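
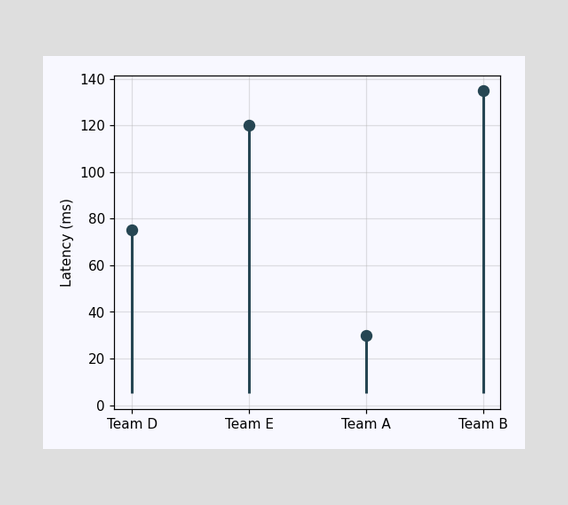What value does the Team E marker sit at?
120ms

The Team E marker sits at 120ms.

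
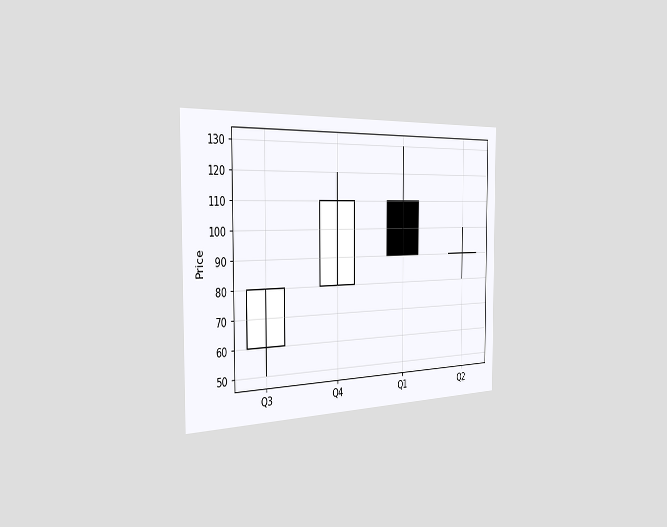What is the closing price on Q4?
The chart is viewed slightly from the left. The Q4 candle closes at 110.

110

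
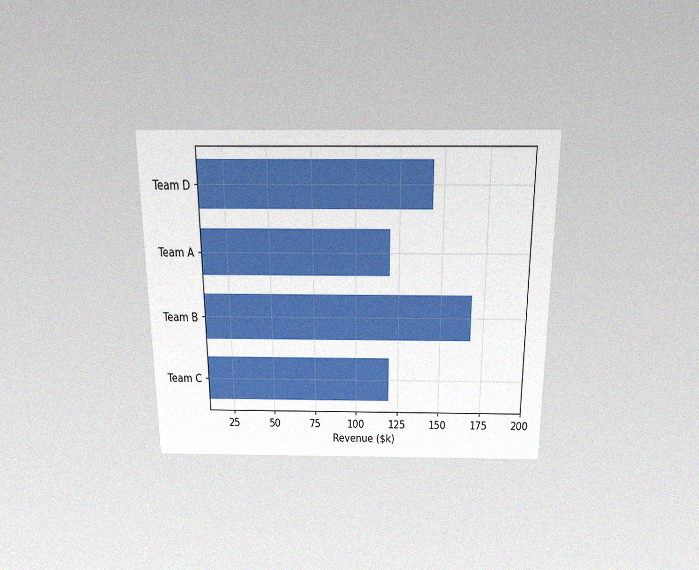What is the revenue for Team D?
The chart is viewed slightly from above, with some photo noise. Reading along the chart's x-axis, the Team D bar reaches $144k.

$144k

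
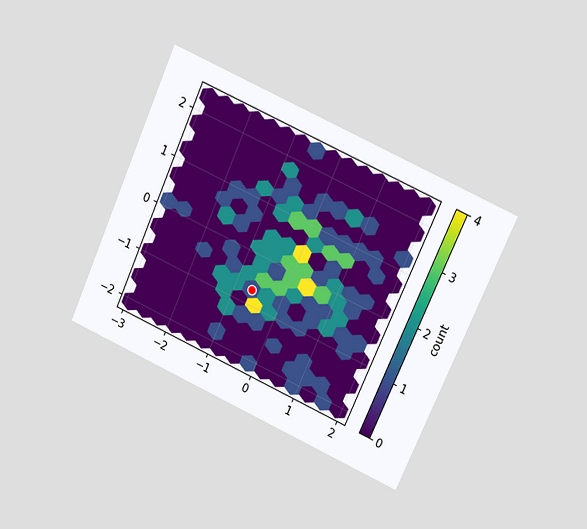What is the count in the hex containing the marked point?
The chart is tilted about 24° clockwise and viewed at a slight angle. The marked hex reads 1 on the colorbar.

1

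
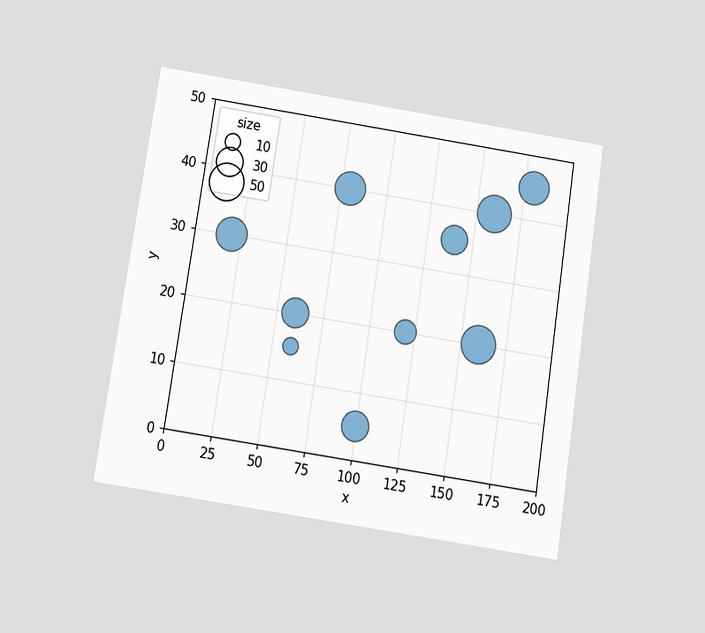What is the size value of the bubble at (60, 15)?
The chart is tilted about 9° clockwise and viewed slightly from below. Matching the bubble at (60, 15) against the size legend gives 10.

10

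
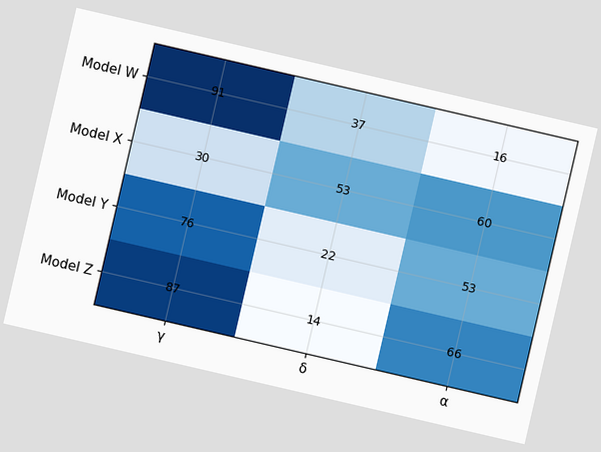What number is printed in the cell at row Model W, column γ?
The chart is tilted about 13° clockwise. The (Model W, γ) cell reads 91.

91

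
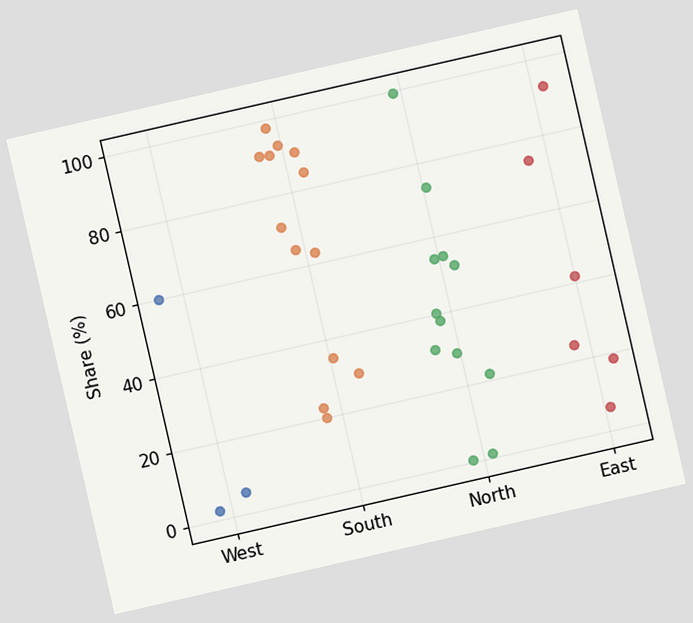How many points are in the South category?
13

The chart is tilted about 13° counter-clockwise. Counting the markers in the South column gives 13.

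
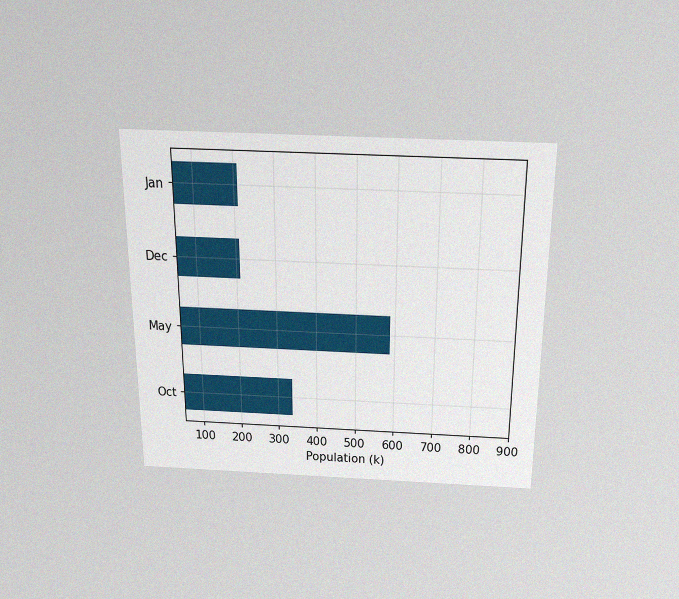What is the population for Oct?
336k

The chart is viewed slightly from above, with some photo noise. Reading along the chart's x-axis, the Oct bar reaches 336k.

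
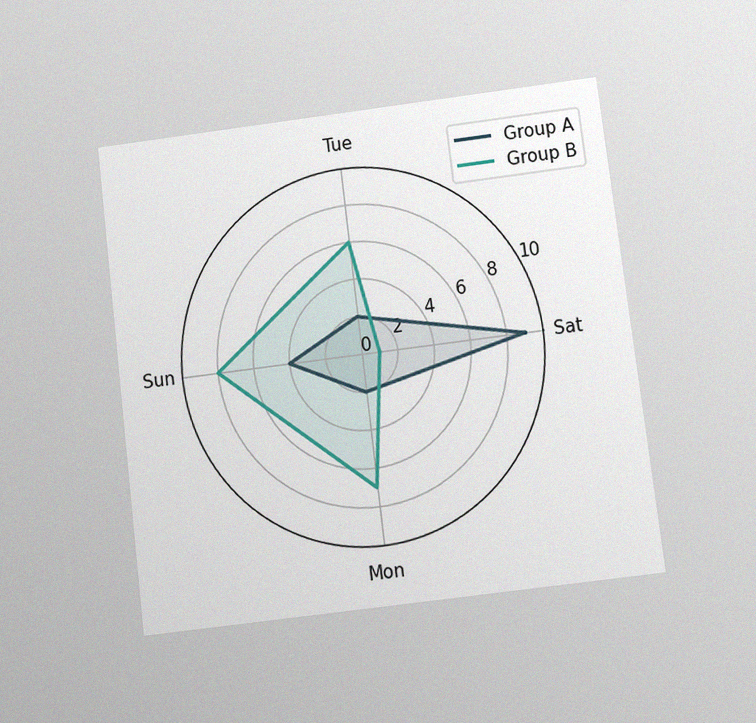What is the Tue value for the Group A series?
2

The chart is tilted about 7° counter-clockwise and viewed at a slight angle, with some photo noise. On the Tue axis, Group A reaches 2.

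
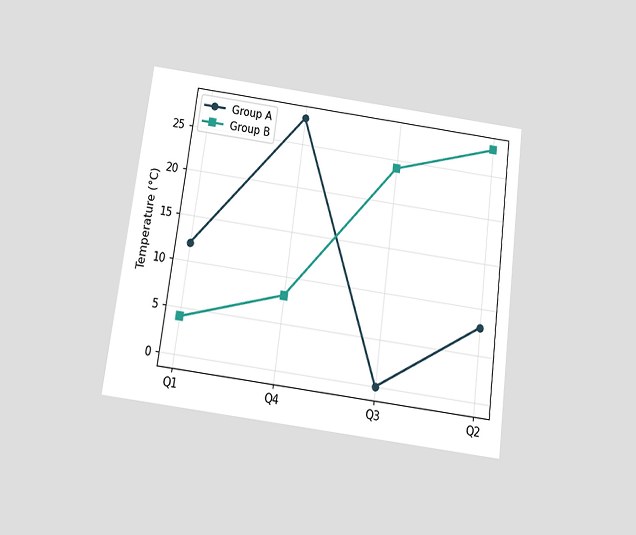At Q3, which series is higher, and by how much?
Group B, by 24°C

The chart is tilted about 8° clockwise and viewed slightly from below. At Q3, Group B sits above the other line by 24°C.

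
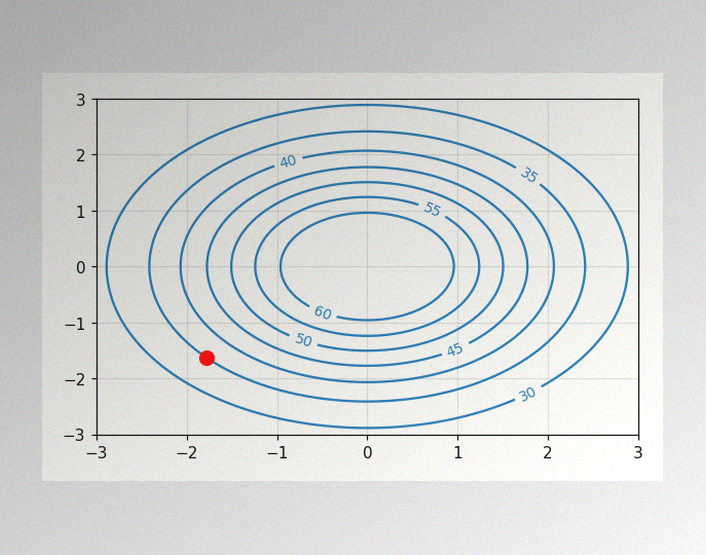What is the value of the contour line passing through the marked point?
35

The image has some photo noise and uneven lighting. The marked point sits on the contour labelled 35.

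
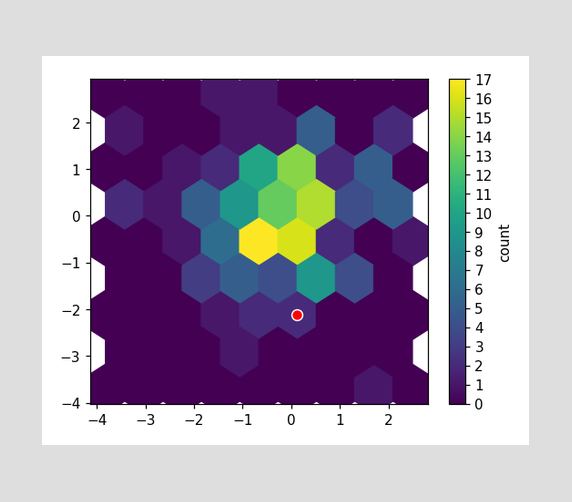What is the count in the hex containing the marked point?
2

The marked hex reads 2 on the colorbar.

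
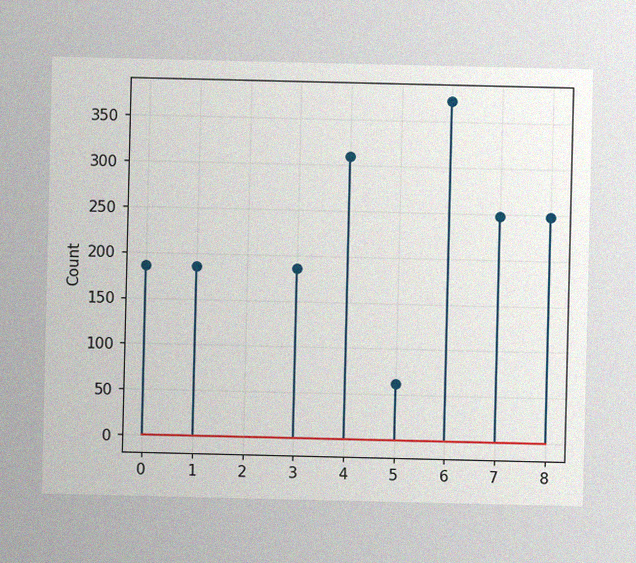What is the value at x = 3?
The image has some photo noise and uneven lighting. The stem at x=3 reaches 186.

186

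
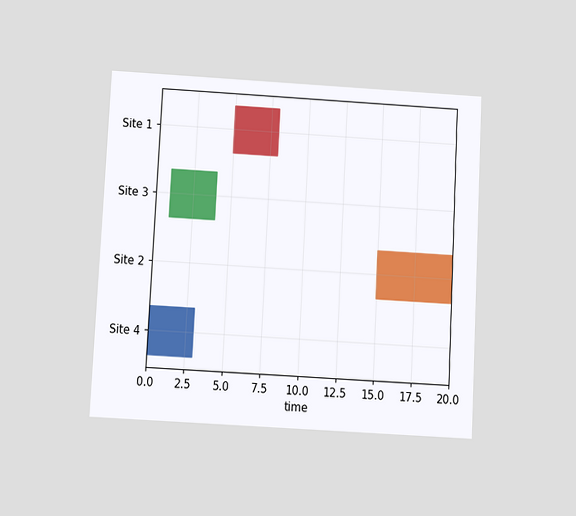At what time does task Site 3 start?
1

The chart is tilted about 3° clockwise and viewed slightly from below. The Site 3 bar begins at t=1.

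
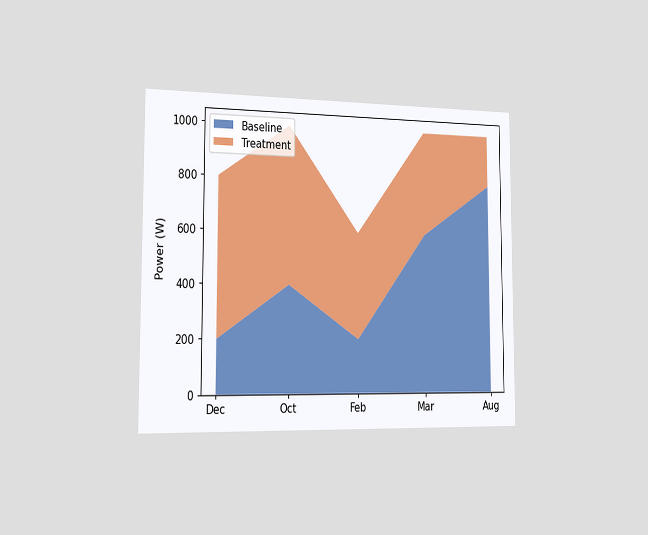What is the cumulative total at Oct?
1000W

The chart is viewed slightly from the left. The stacked total at Oct reaches 1000W.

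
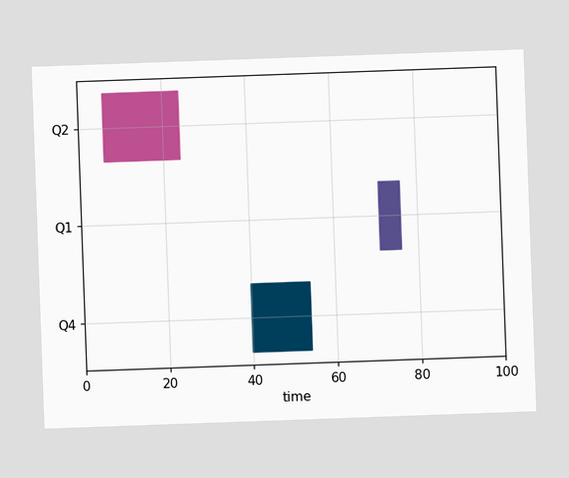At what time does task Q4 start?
The chart is tilted about 2° counter-clockwise. The Q4 bar begins at t=40.

40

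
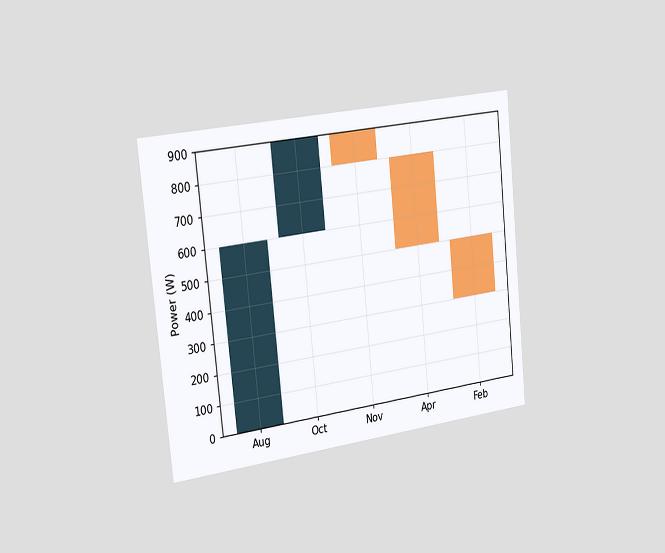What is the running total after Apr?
500W

The chart is tilted about 6° counter-clockwise and viewed slightly from the left. After Apr the running total reaches 500W.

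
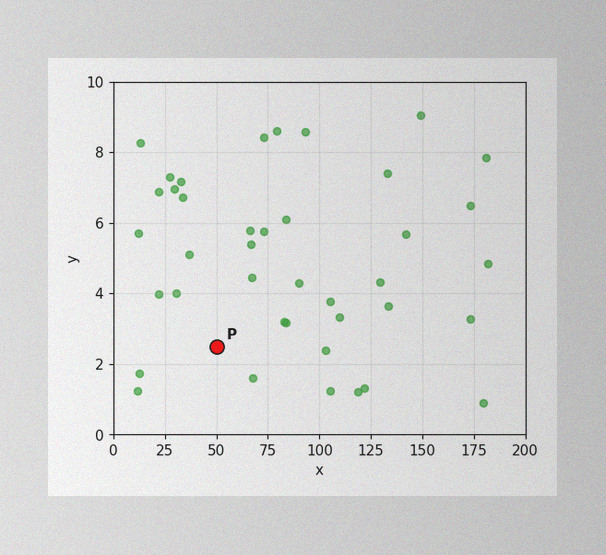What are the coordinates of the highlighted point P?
The image has some photo noise and uneven lighting. Following the gridlines from P to each axis, P sits at (50, 2.5).

(50, 2.5)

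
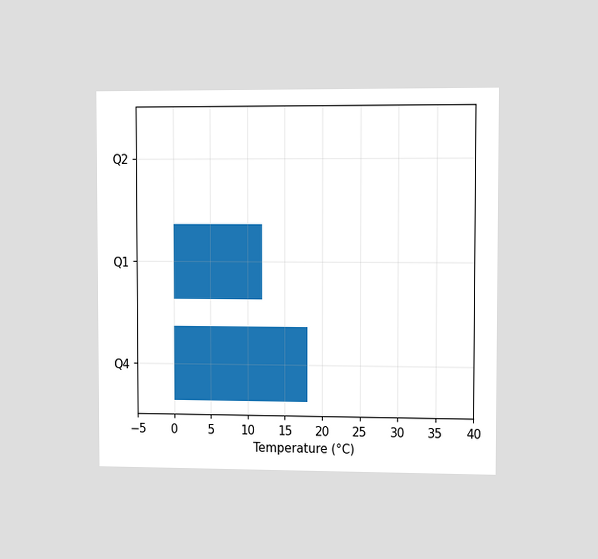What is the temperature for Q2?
0°C

The chart is viewed slightly from the right. Reading along the chart's x-axis, the Q2 bar reaches 0°C.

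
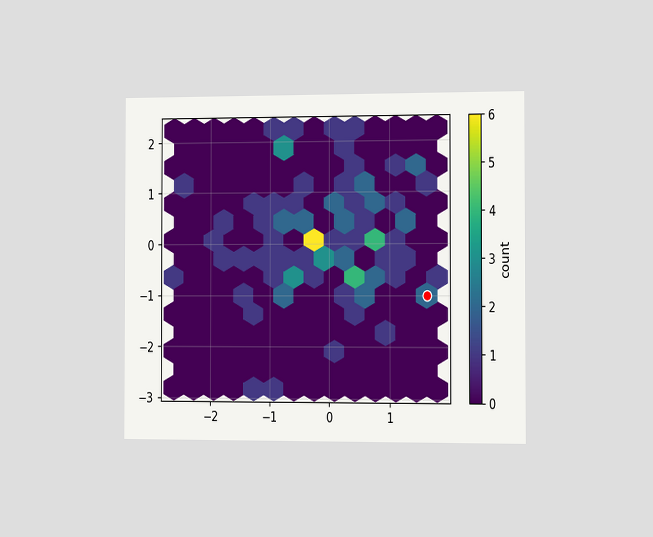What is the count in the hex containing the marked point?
2

The chart is viewed slightly from the right. The marked hex reads 2 on the colorbar.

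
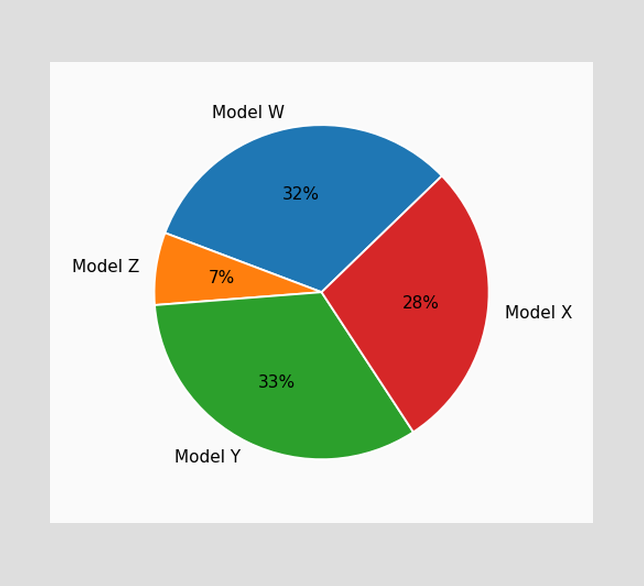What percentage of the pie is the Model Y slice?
33%

The Model Y slice takes up 33% of the pie.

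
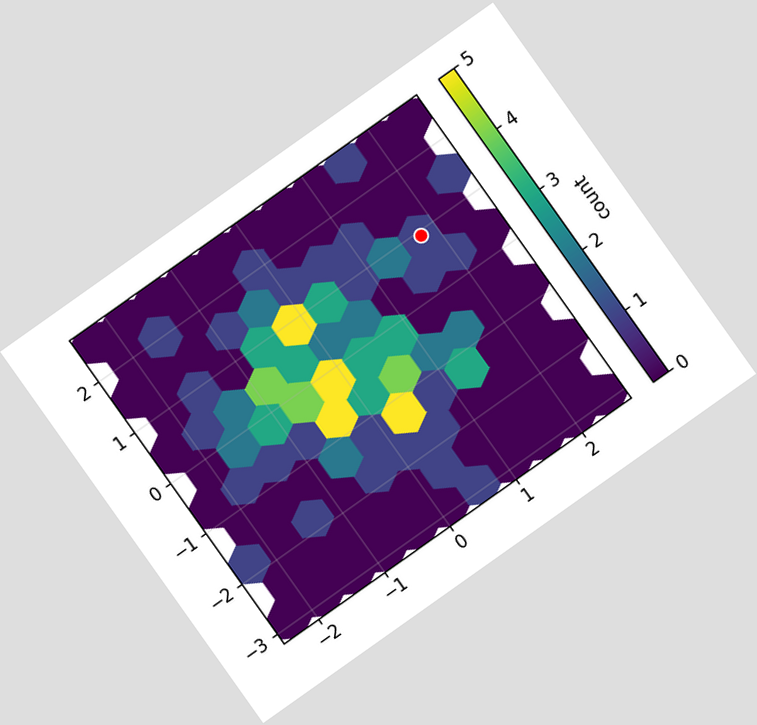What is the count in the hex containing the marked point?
The chart is tilted about 35° counter-clockwise. The marked hex reads 1 on the colorbar.

1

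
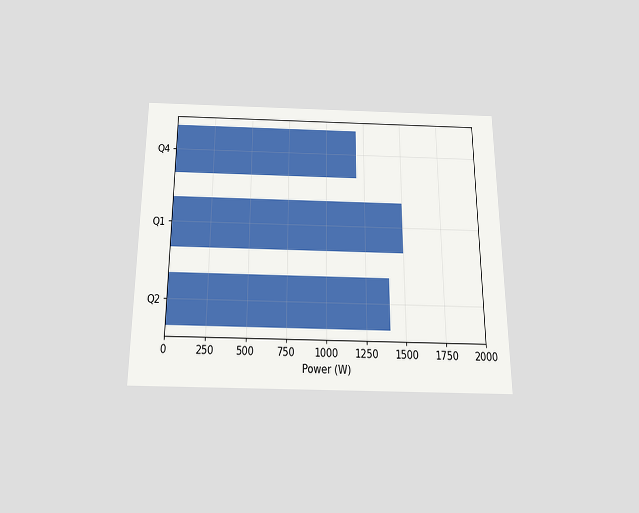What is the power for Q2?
1400W

The chart is viewed slightly from below. Reading along the chart's x-axis, the Q2 bar reaches 1400W.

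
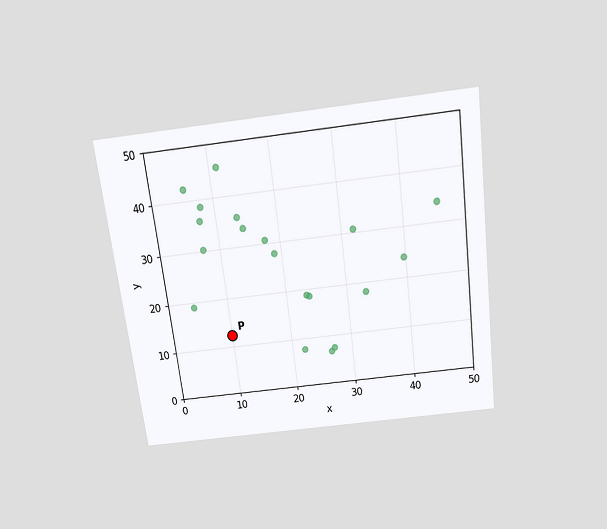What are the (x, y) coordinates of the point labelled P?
(10, 12.5)

The chart is tilted about 7° counter-clockwise and viewed slightly from above. Following the gridlines from P to each axis, P sits at (10, 12.5).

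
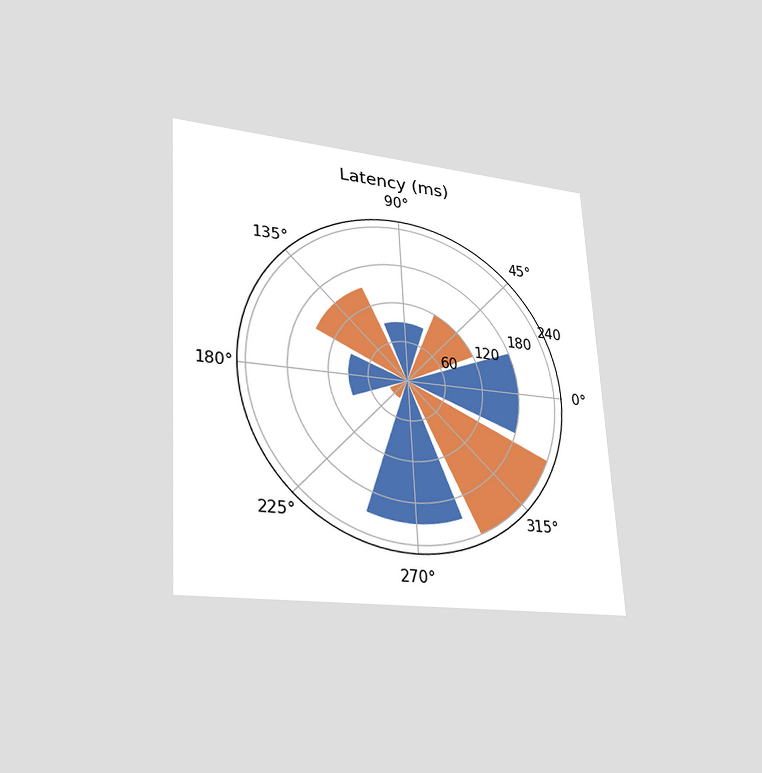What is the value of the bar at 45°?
The chart is tilted about 3° counter-clockwise and viewed at a slight angle. The bar at 45° reaches 120ms on the radial axis.

120ms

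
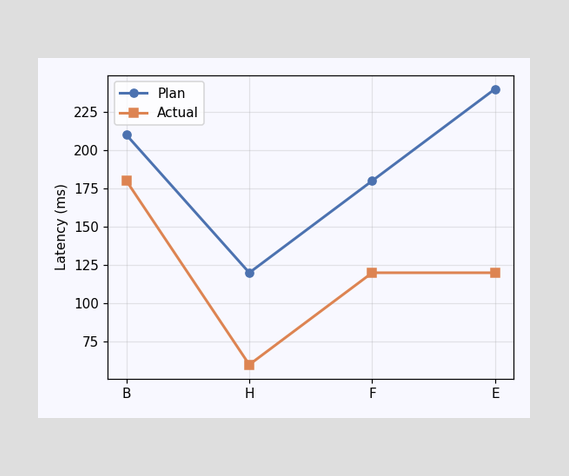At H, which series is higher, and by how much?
At H, Plan sits above the other line by 60ms.

Plan, by 60ms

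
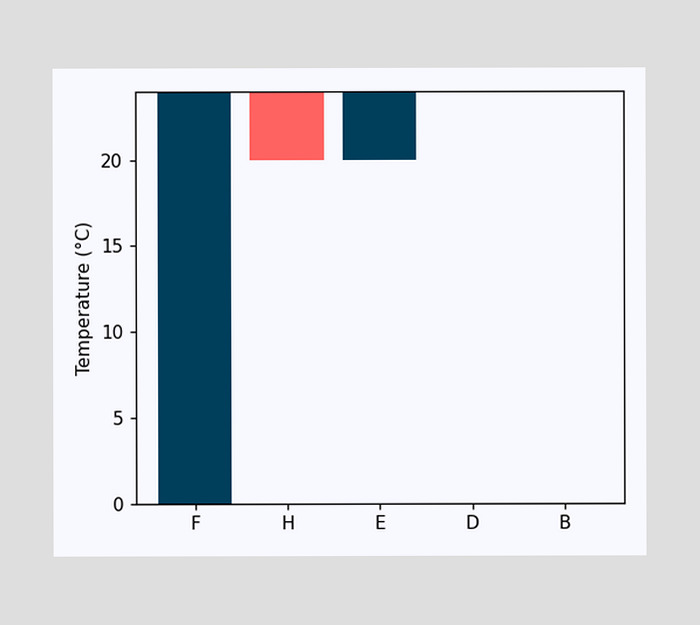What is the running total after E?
After E the running total reaches 24°C.

24°C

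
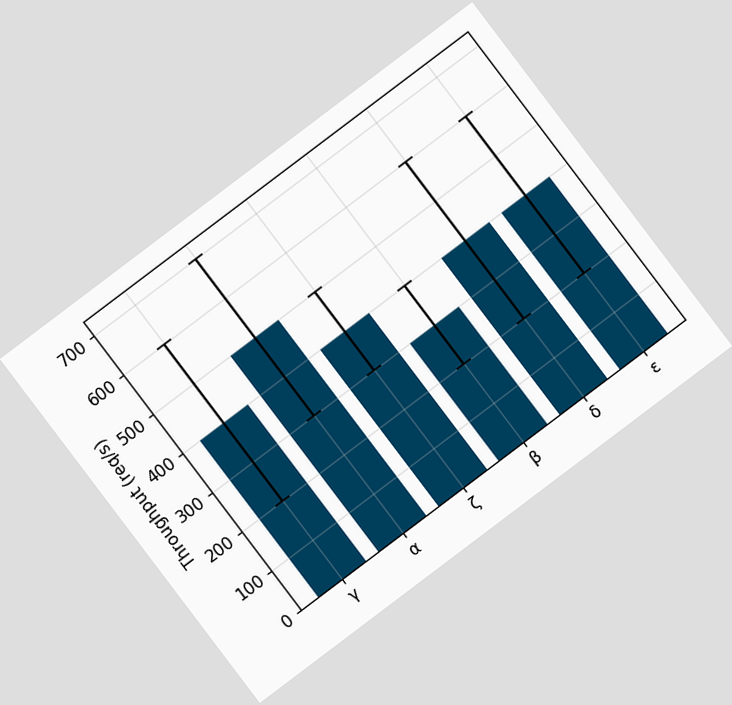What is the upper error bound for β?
400req/s

The chart is tilted about 37° counter-clockwise. The β bar's upper whisker reaches 400req/s.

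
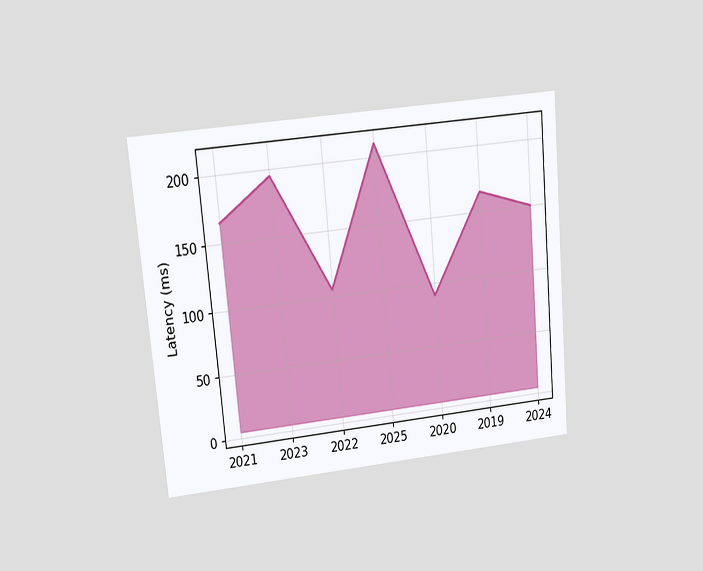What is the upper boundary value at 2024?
The chart is tilted about 5° counter-clockwise and viewed at a slight angle. At 2024 the upper boundary is at 150ms.

150ms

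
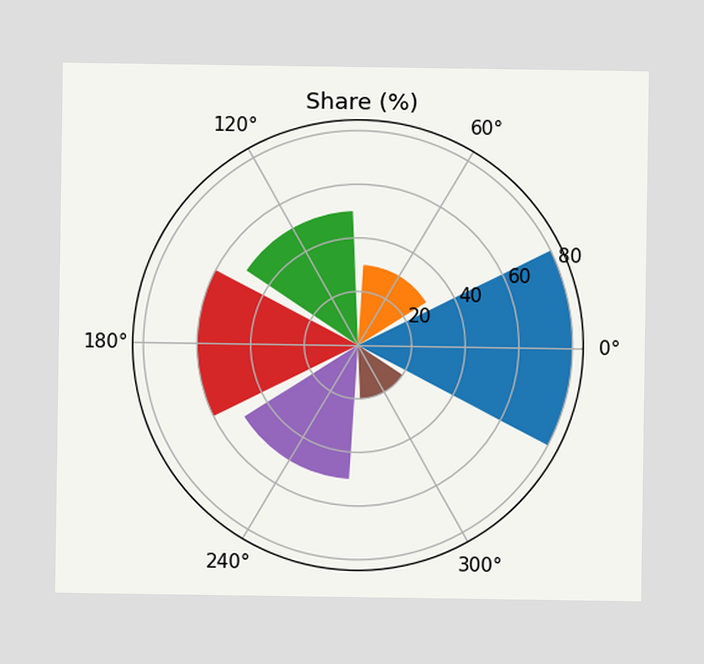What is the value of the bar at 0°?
80%

The bar at 0° reaches 80% on the radial axis.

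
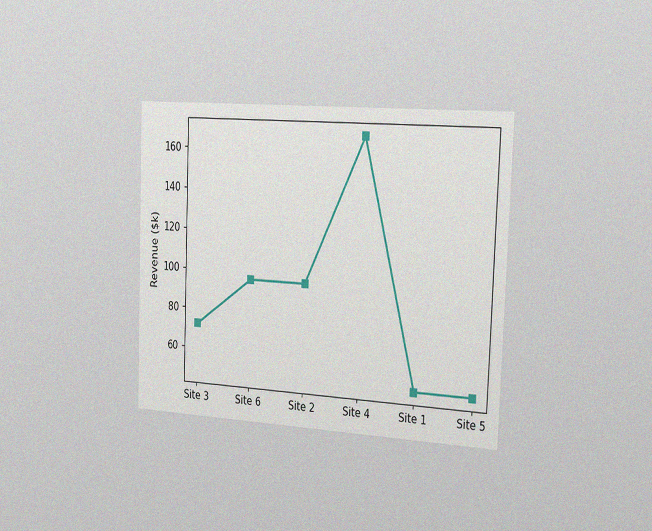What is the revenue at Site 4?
The chart is tilted about 2° clockwise and viewed slightly from the right, with some photo noise. At Site 4, the line is at $168k.

$168k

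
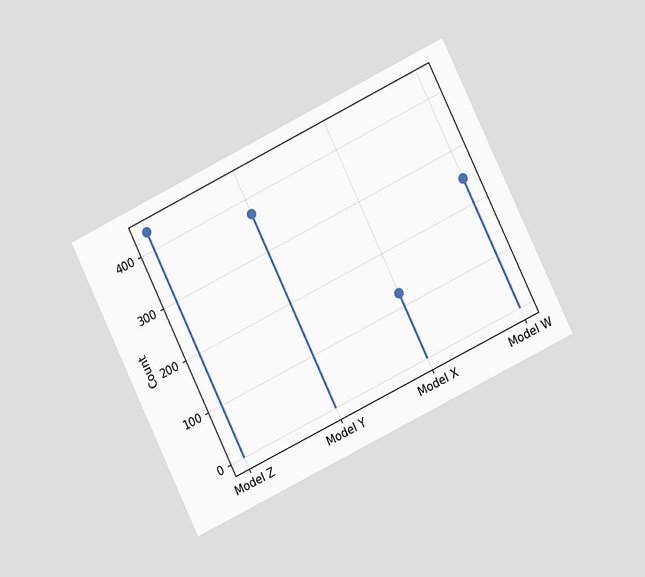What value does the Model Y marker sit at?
The chart is tilted about 26° counter-clockwise and viewed slightly from the right. The Model Y marker sits at 372.

372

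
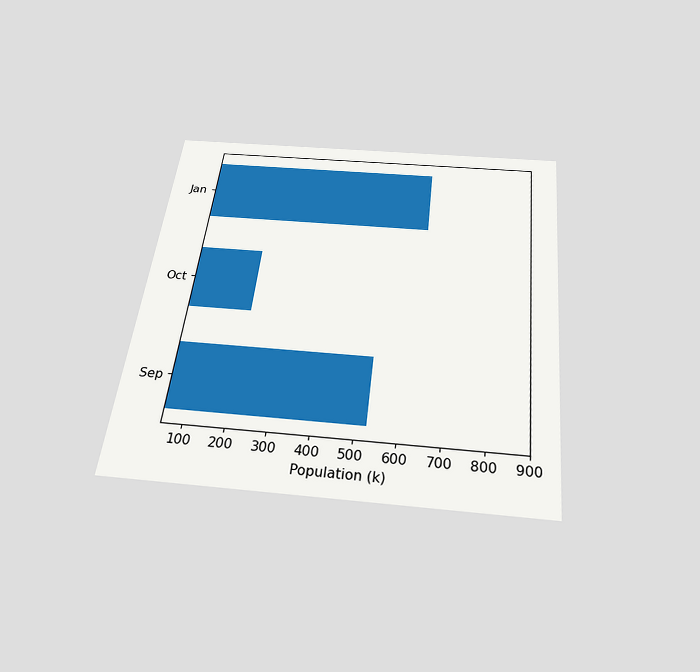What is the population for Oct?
212k

The chart is tilted about 7° clockwise and viewed slightly from below. Reading along the chart's x-axis, the Oct bar reaches 212k.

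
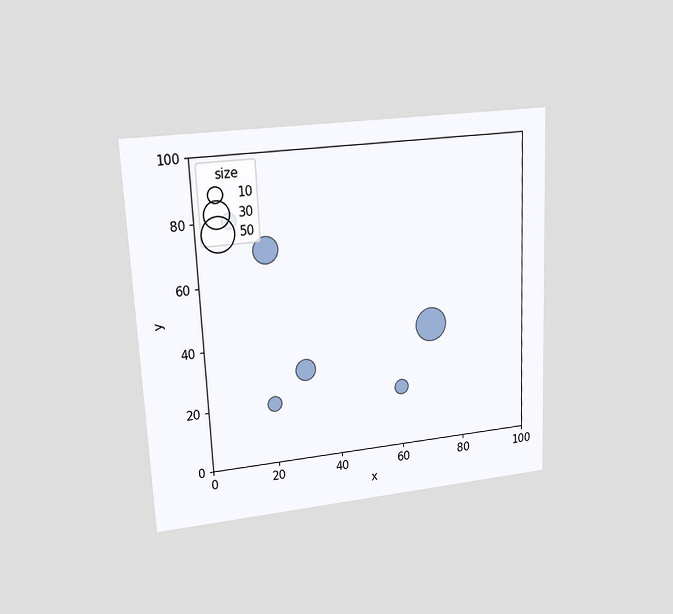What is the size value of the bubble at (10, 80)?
10

The chart is tilted about 3° counter-clockwise and viewed at a slight angle. Matching the bubble at (10, 80) against the size legend gives 10.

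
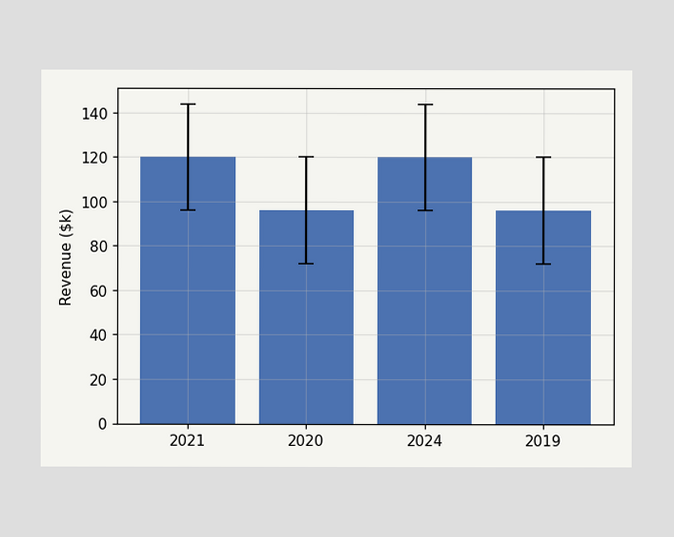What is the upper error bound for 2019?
$120k

The 2019 bar's upper whisker reaches $120k.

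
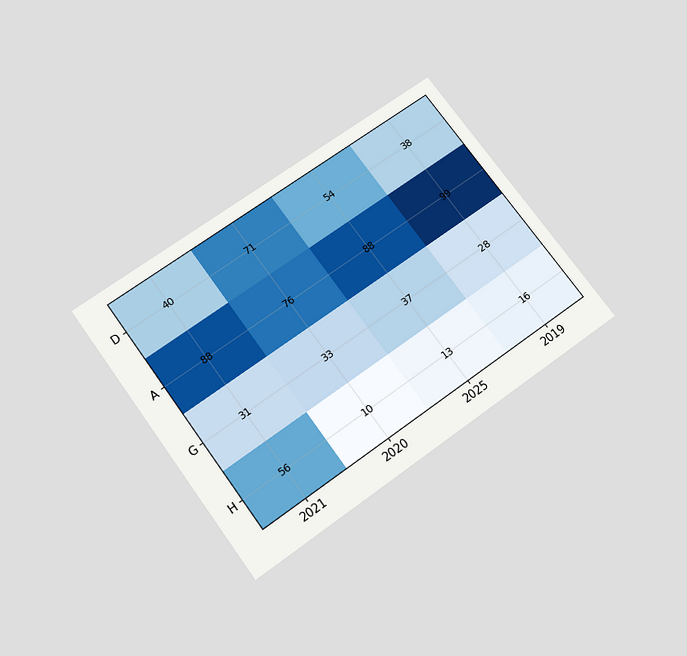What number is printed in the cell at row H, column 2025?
13

The chart is tilted about 36° counter-clockwise and viewed slightly from below. The (H, 2025) cell reads 13.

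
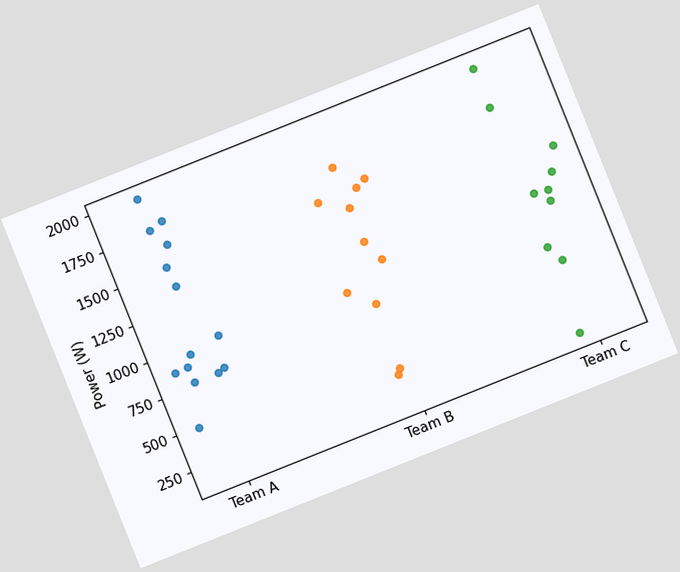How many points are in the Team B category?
11

The chart is tilted about 22° counter-clockwise. Counting the markers in the Team B column gives 11.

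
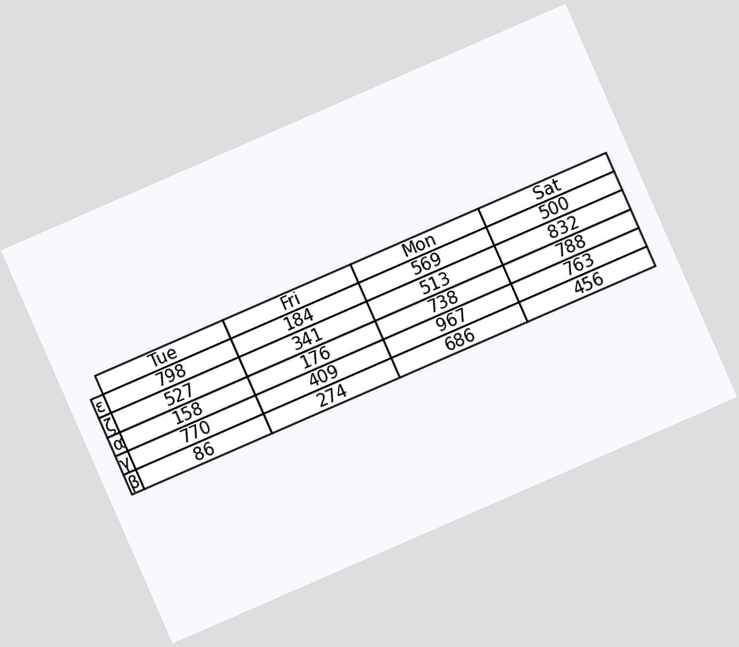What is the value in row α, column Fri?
The chart is tilted about 24° counter-clockwise. The (α, Fri) cell reads 176.

176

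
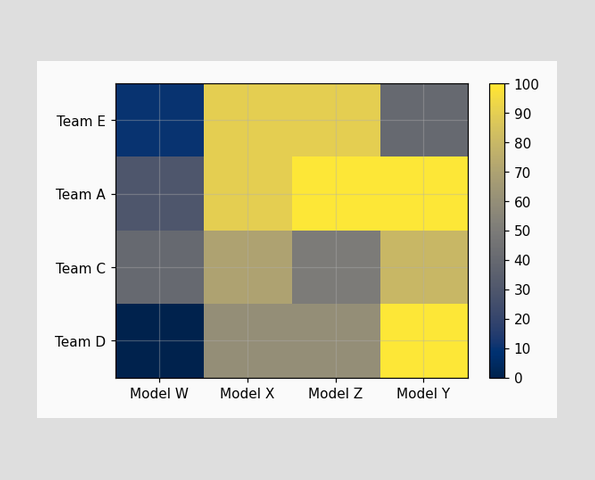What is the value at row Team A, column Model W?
Matching cell (Team A, Model W) against the colorbar gives 30.

30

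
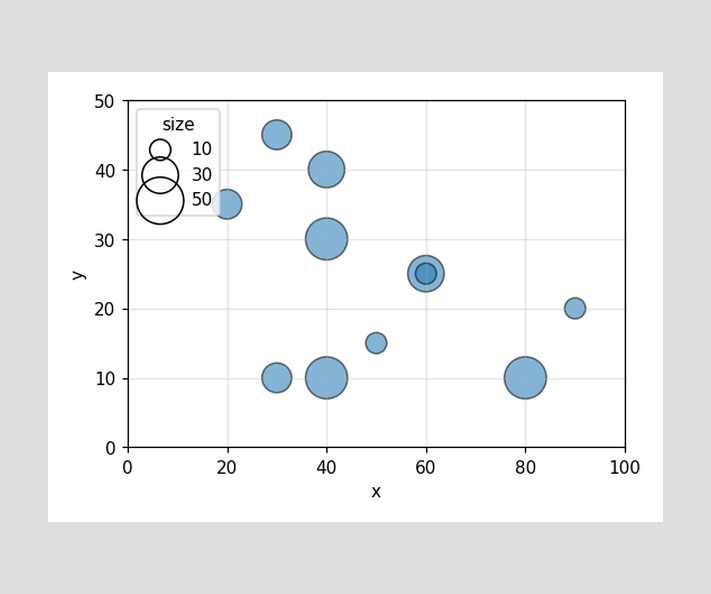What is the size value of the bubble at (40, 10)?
Matching the bubble at (40, 10) against the size legend gives 40.

40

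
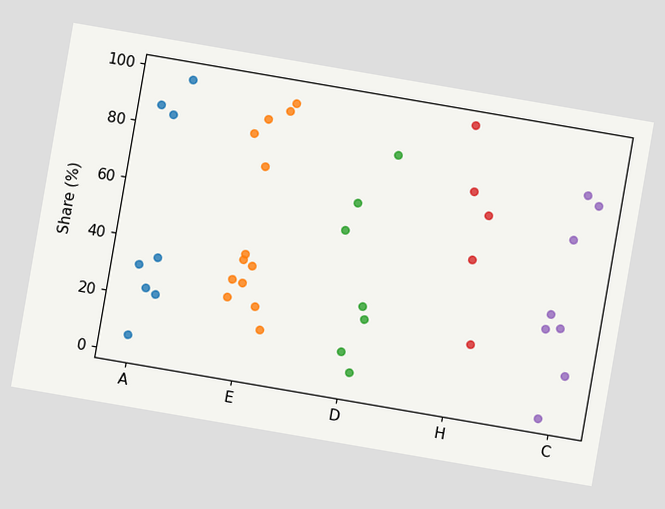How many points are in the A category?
The chart is tilted about 10° clockwise. Counting the markers in the A column gives 8.

8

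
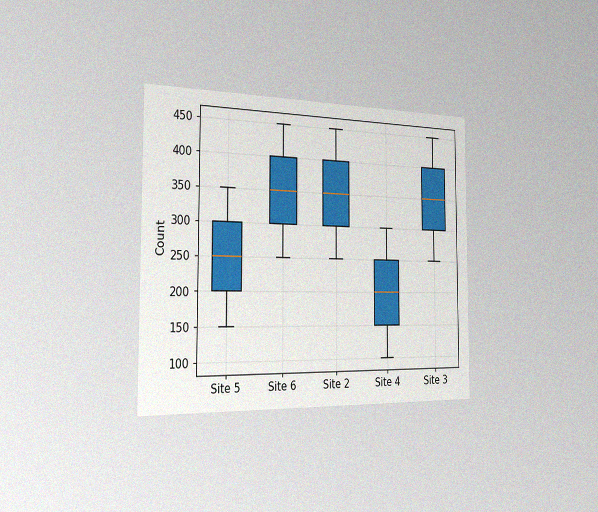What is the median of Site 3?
350

The chart is viewed slightly from the left, with some photo noise. The median line in the Site 3 box sits at 350.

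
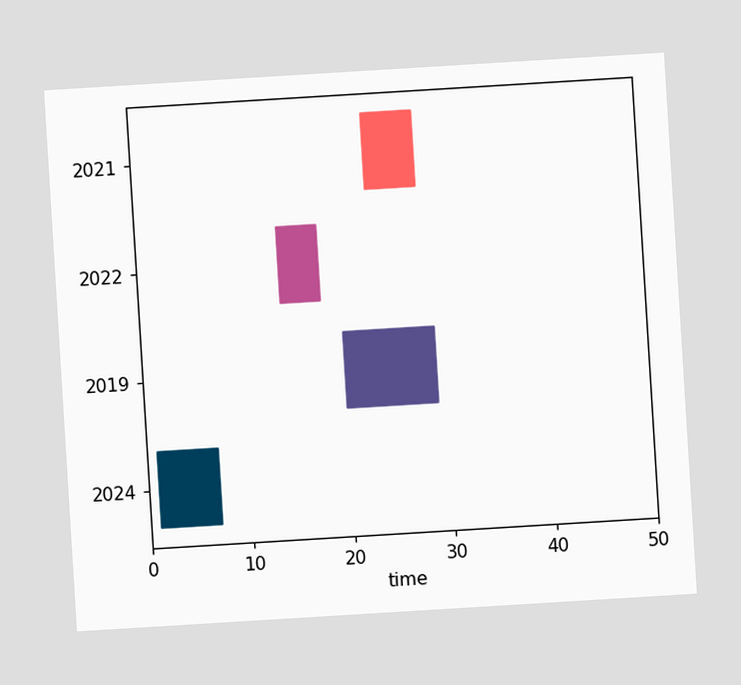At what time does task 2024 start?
The chart is tilted about 3° counter-clockwise. The 2024 bar begins at t=1.

1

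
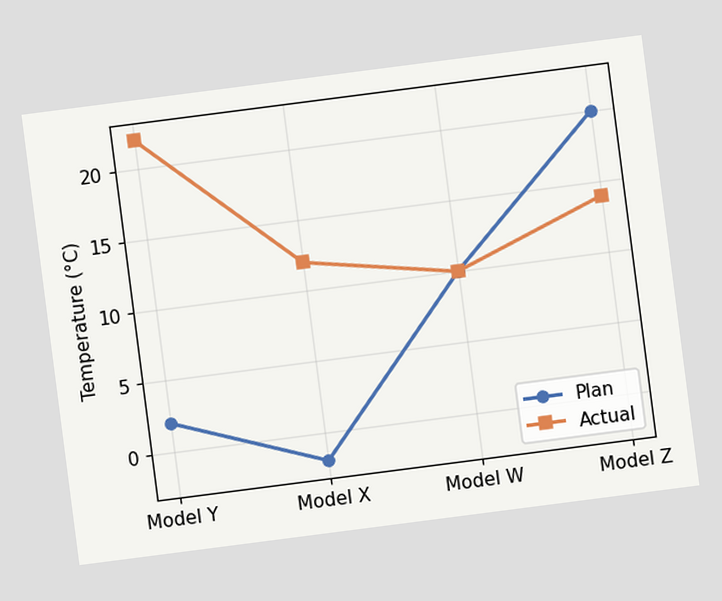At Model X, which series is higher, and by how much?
The chart is tilted about 7° counter-clockwise. At Model X, Actual sits above the other line by 14°C.

Actual, by 14°C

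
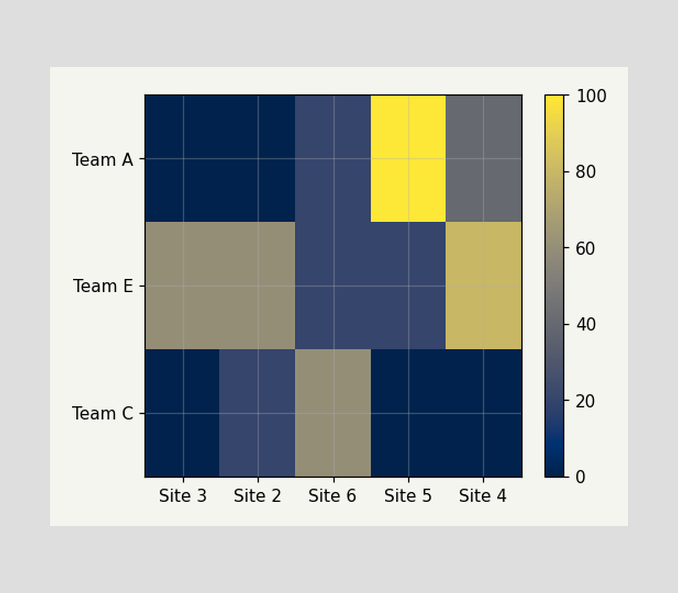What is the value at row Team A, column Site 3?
0

Matching cell (Team A, Site 3) against the colorbar gives 0.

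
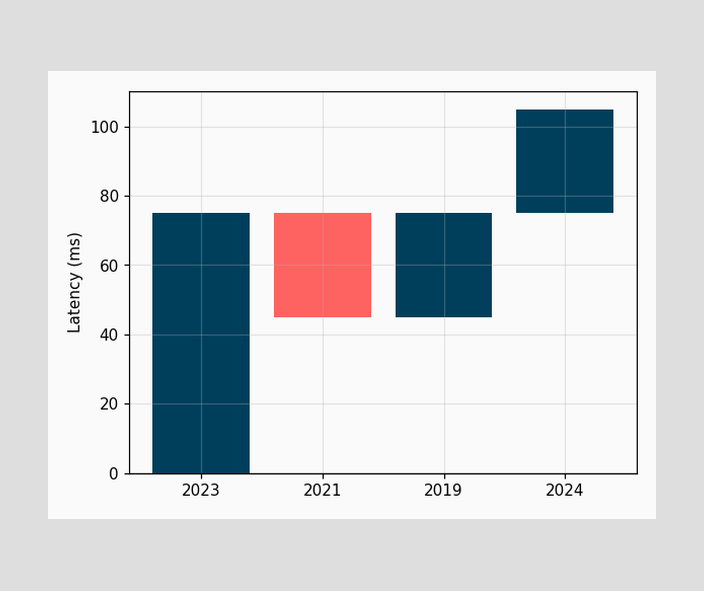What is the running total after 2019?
After 2019 the running total reaches 75ms.

75ms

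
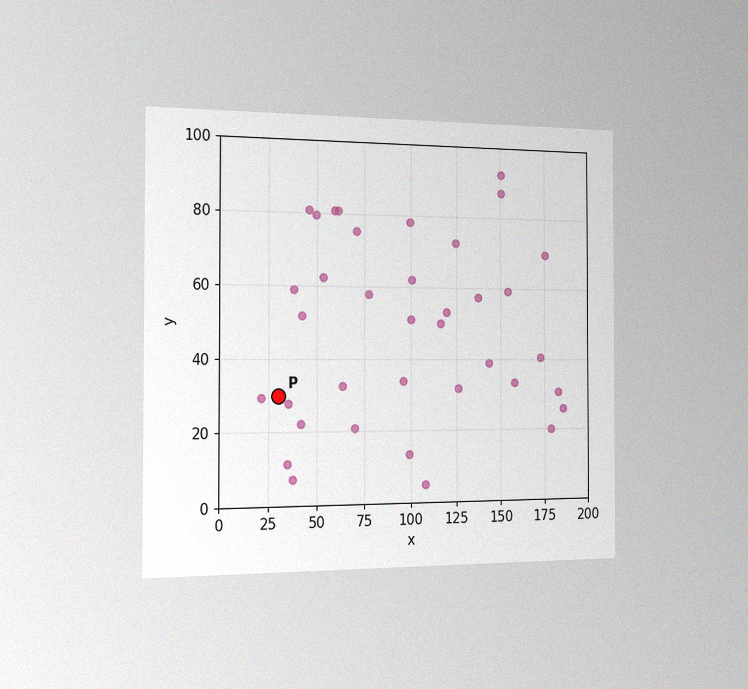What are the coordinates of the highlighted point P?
The chart is viewed slightly from the left, with some photo noise. Following the gridlines from P to each axis, P sits at (30, 30).

(30, 30)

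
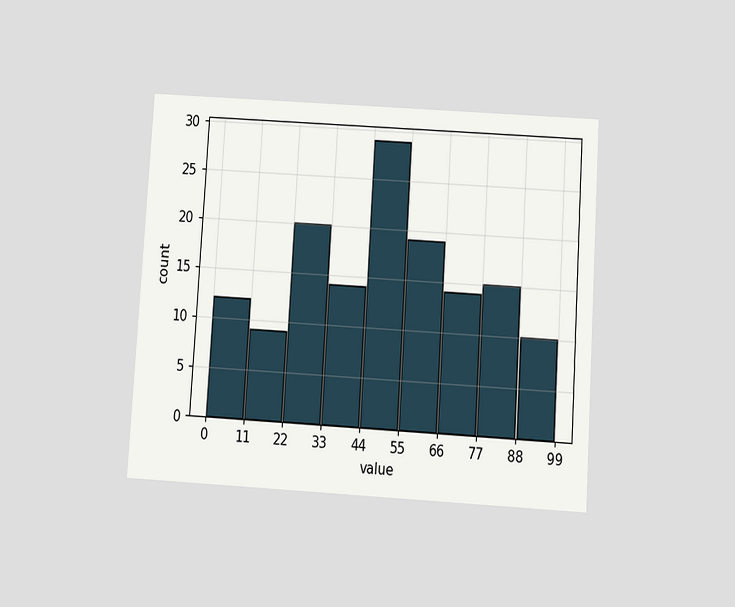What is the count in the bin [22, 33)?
20

The chart is tilted about 4° clockwise and viewed slightly from below. The [22, 33) bin has height 20.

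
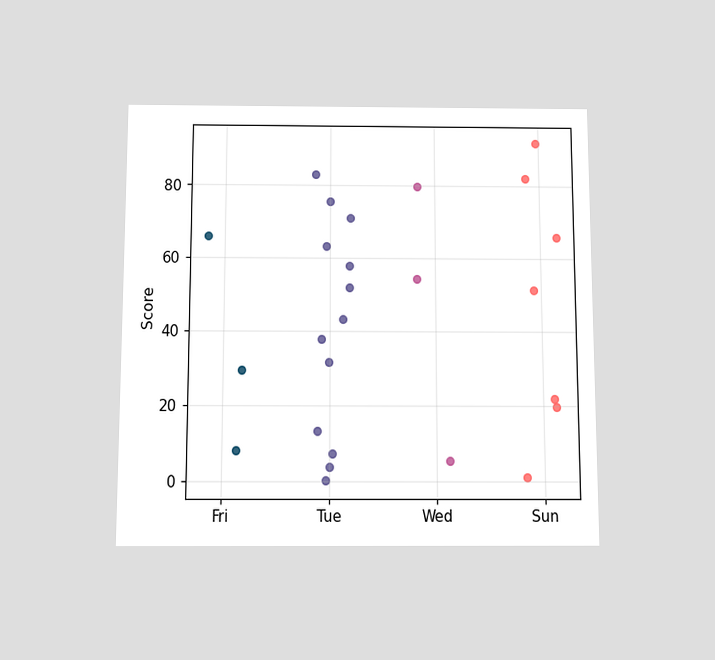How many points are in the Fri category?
3

The chart is viewed slightly from below. Counting the markers in the Fri column gives 3.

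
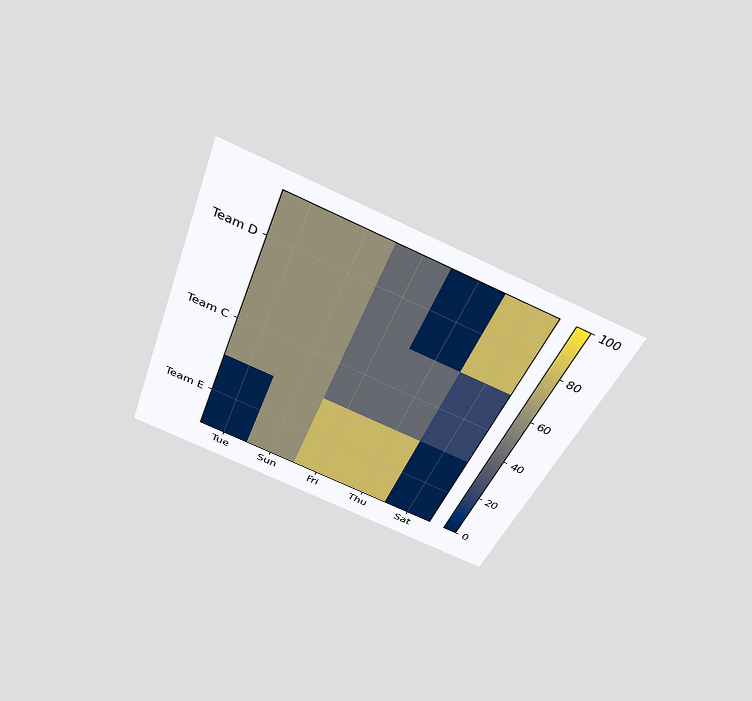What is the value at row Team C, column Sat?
20

The chart is tilted about 21° clockwise and viewed slightly from above. Matching cell (Team C, Sat) against the colorbar gives 20.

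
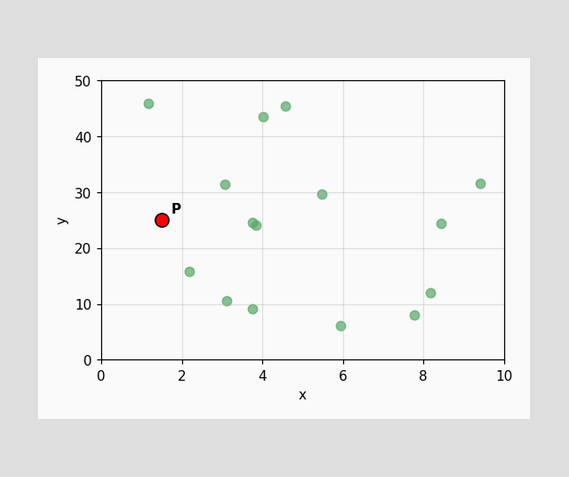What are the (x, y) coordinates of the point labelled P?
(1.5, 25)

Following the gridlines from P to each axis, P sits at (1.5, 25).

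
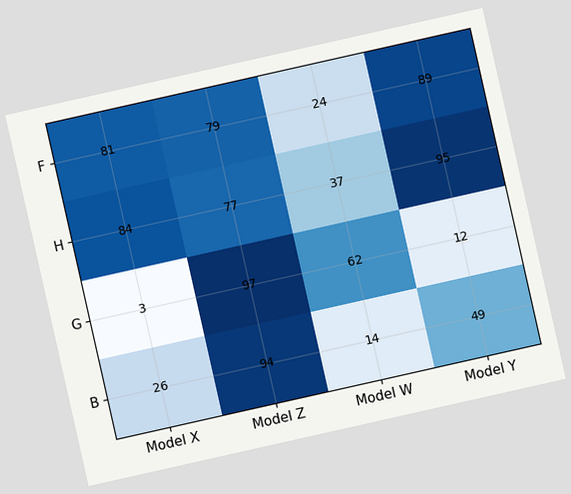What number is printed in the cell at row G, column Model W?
62

The chart is tilted about 13° counter-clockwise. The (G, Model W) cell reads 62.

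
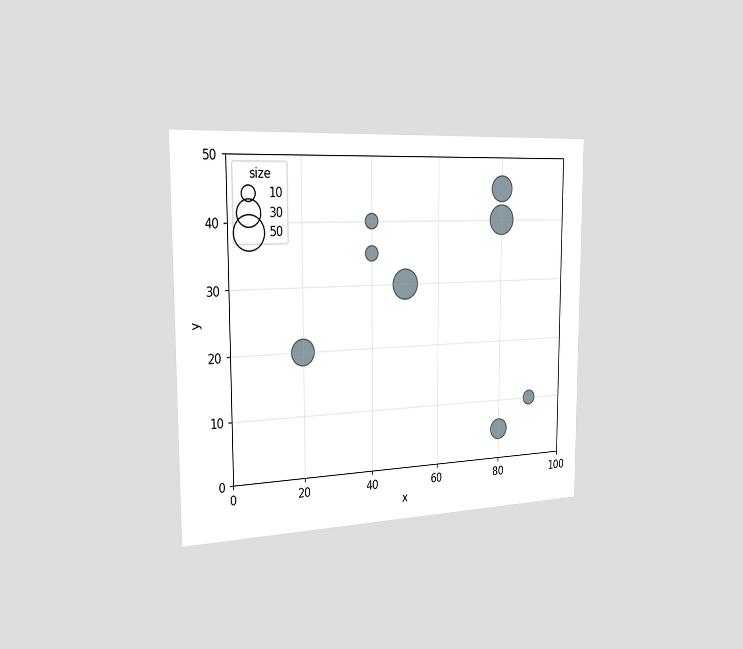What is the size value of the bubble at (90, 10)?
The chart is viewed slightly from the left. Matching the bubble at (90, 10) against the size legend gives 10.

10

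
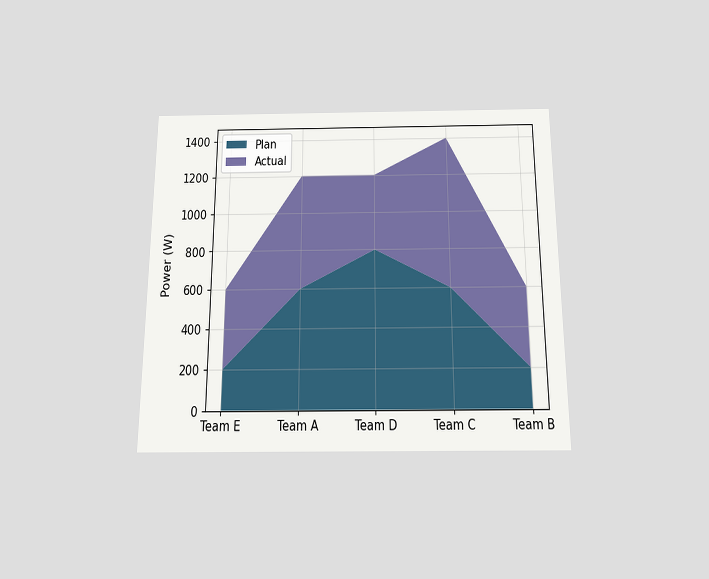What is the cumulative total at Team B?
The chart is viewed slightly from below. The stacked total at Team B reaches 600W.

600W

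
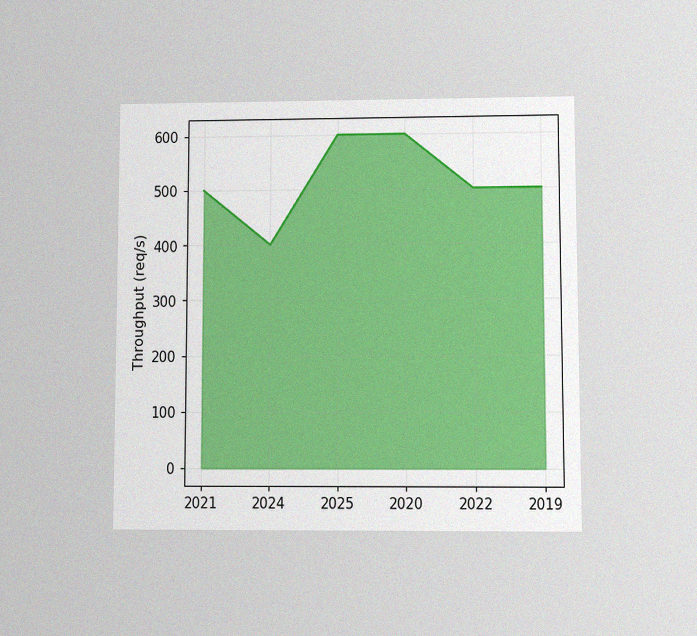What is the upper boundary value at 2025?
600req/s

The chart is viewed at a slight angle, with some photo noise. At 2025 the upper boundary is at 600req/s.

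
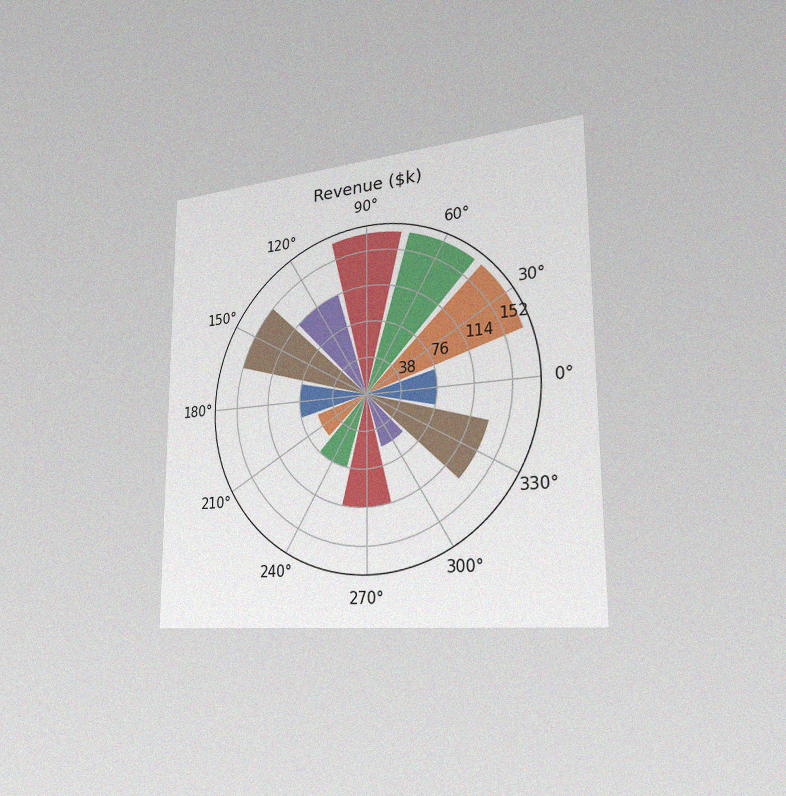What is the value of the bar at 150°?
The chart is viewed slightly from the right, with some photo noise. The bar at 150° reaches $152k on the radial axis.

$152k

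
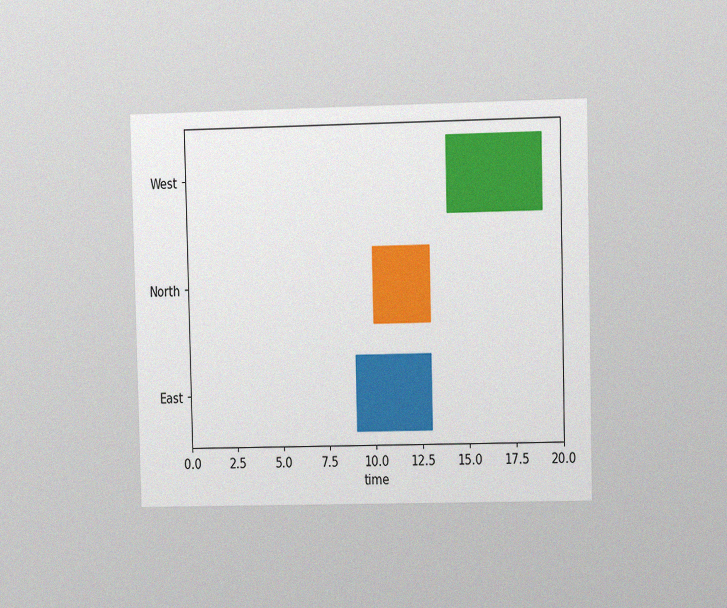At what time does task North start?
The chart is viewed at a slight angle, with some photo noise. The North bar begins at t=10.

10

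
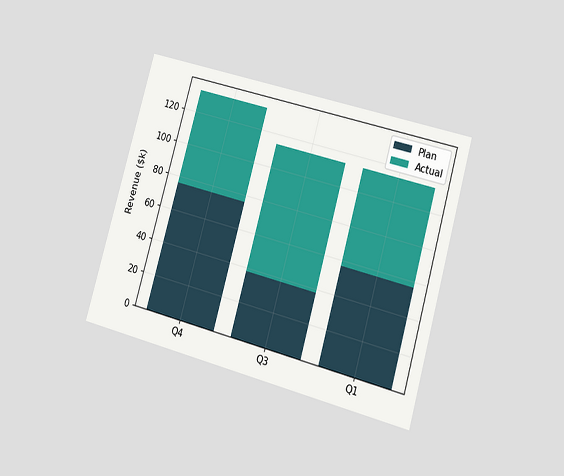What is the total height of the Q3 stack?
$114k

The chart is tilted about 16° clockwise and viewed at a slight angle. The Q3 stack's top reaches $114k on the y-axis.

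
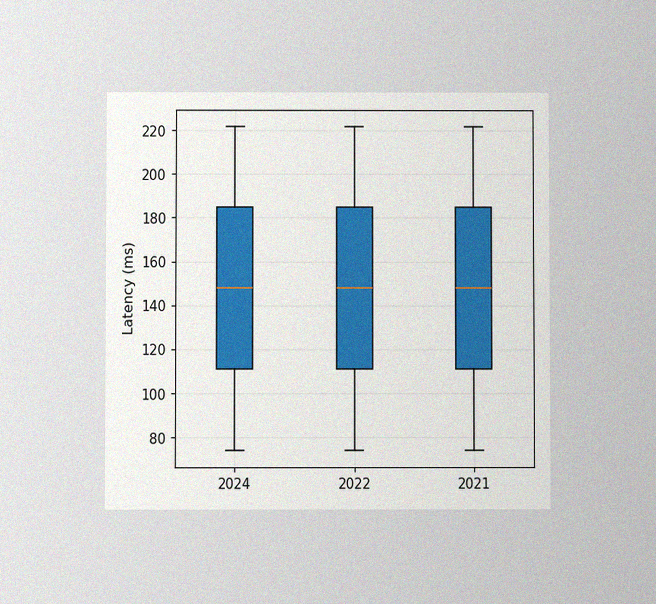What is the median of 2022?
The chart is viewed at a slight angle, with some photo noise. The median line in the 2022 box sits at 148ms.

148ms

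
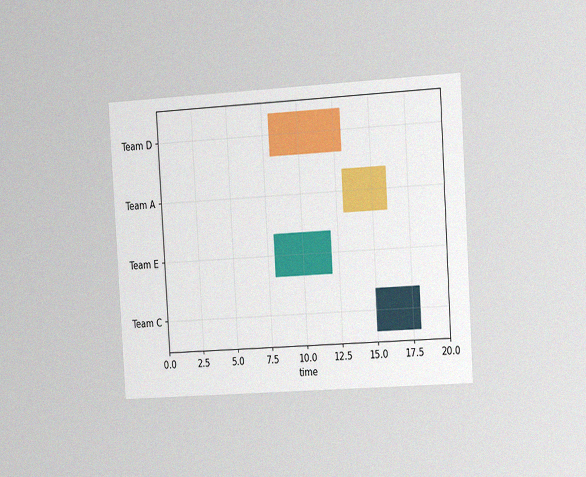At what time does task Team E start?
The chart is tilted about 4° counter-clockwise and viewed slightly from the right, with some photo noise. The Team E bar begins at t=8.

8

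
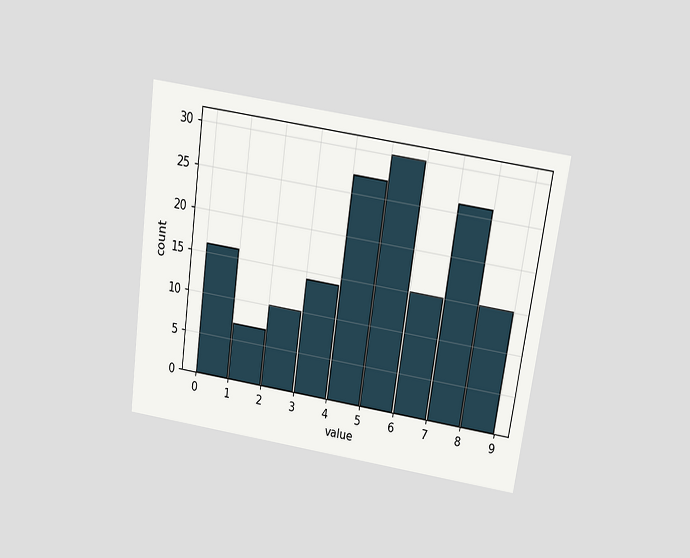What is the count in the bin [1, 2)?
7

The chart is tilted about 8° clockwise and viewed slightly from above. The [1, 2) bin has height 7.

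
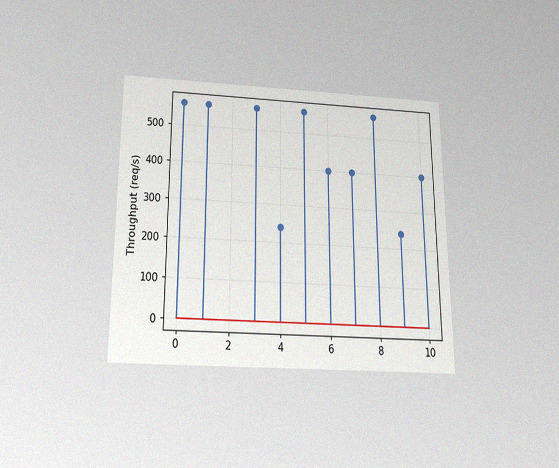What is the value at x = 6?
The chart is viewed slightly from below, with some photo noise. The stem at x=6 reaches 400req/s.

400req/s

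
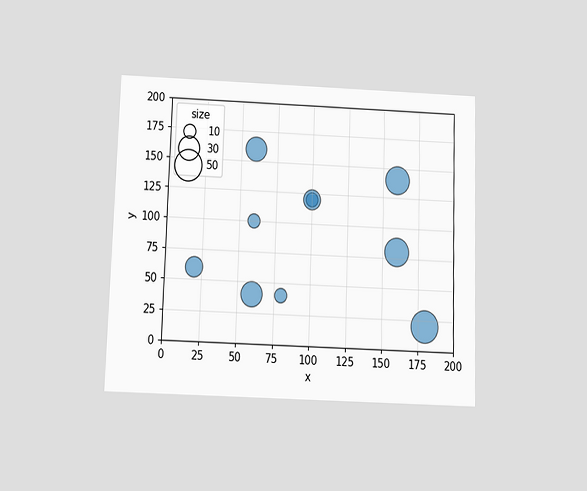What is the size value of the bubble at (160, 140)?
40

The chart is viewed slightly from below. Matching the bubble at (160, 140) against the size legend gives 40.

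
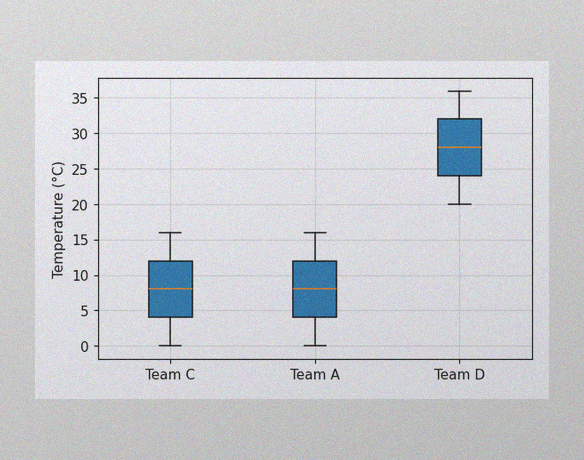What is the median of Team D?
The image has some photo noise and uneven lighting. The median line in the Team D box sits at 28°C.

28°C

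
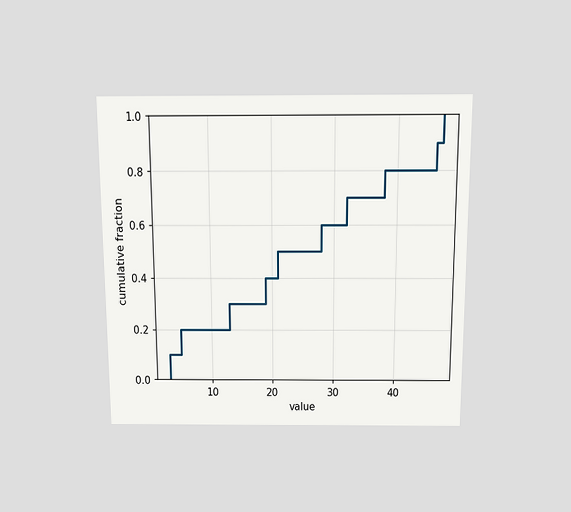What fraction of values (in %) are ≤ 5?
20%

The chart is viewed slightly from above. At x=5 the ECDF step is at 20%.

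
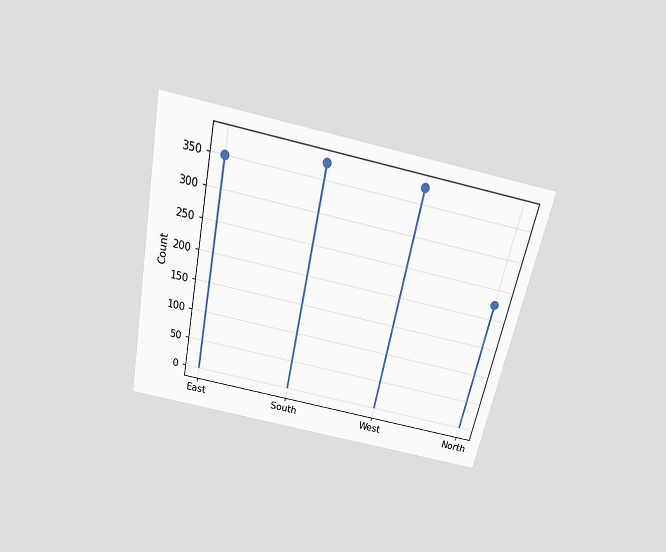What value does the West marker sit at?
375

The chart is tilted about 12° clockwise and viewed slightly from above. The West marker sits at 375.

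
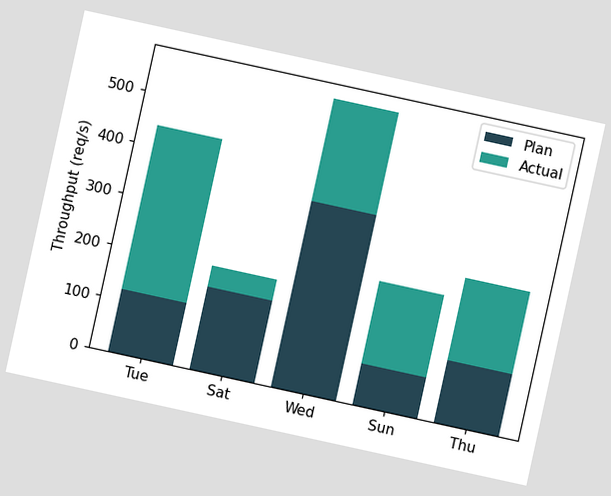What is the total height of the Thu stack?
The chart is tilted about 12° clockwise. The Thu stack's top reaches 280req/s on the y-axis.

280req/s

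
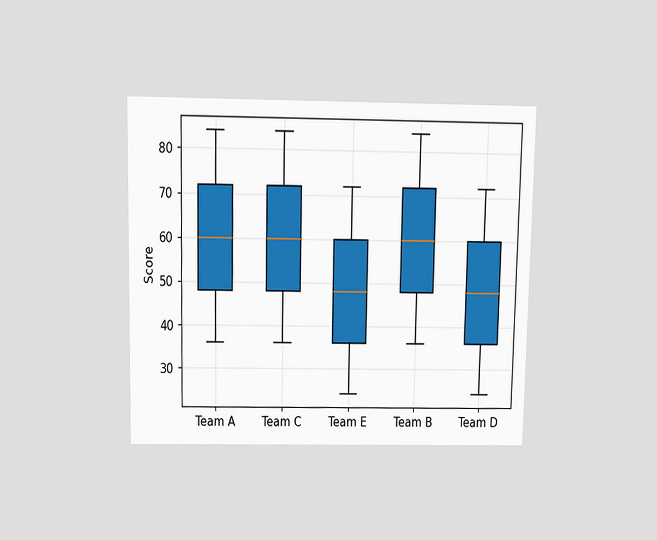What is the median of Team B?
60

The chart is viewed slightly from above. The median line in the Team B box sits at 60.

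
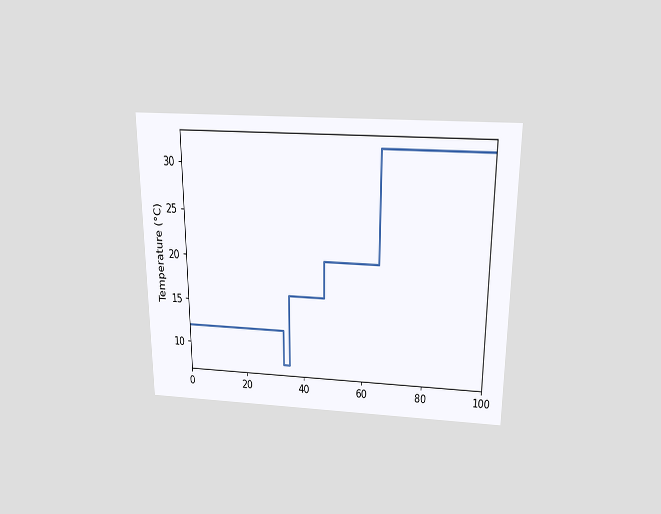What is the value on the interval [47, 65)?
20°C

The chart is viewed slightly from above. On [47, 65) the step sits at 20°C.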